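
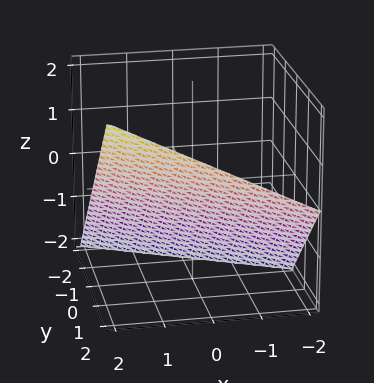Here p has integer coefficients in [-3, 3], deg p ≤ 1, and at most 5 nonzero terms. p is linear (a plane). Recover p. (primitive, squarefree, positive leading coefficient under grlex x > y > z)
x + 2*y - 2*z - 2

(a) The degree is 1 — the surface is flat (a plane).
(b) Reading off the gridlines: it meets the z-axis at z = -1 (among the integer gridlines); it crosses the y-axis at the gridline y = 1.
(c) Assembling these constraints gives the stated polynomial. Check: (2, 0, 0) on the x-axis lies on the surface, and p(2, 0, 0) = 0. ✓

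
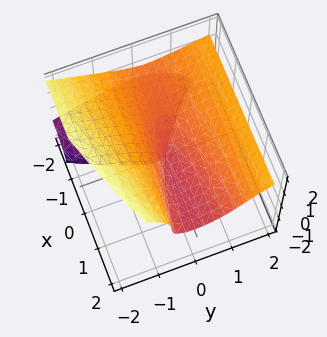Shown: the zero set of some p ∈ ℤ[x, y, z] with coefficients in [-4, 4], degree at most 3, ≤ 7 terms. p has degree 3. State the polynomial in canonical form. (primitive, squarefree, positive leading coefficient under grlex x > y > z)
(a) The picture has 2 separate pieces. Treating them together as one polynomial.
(b) deg p = 3. The shape is more complex than any degree-2 surface.
(c) Against the integer gridlines: it meets the y-axis at y = 0 (among the integer gridlines); every point of the x-axis in the box is on the surface; it meets the z-axis at z = 0 (among the integer gridlines).
(d) The integer polynomial consistent with all of this is the stated p.

x*z^2 - z^3 - x*z + y^2 - y*z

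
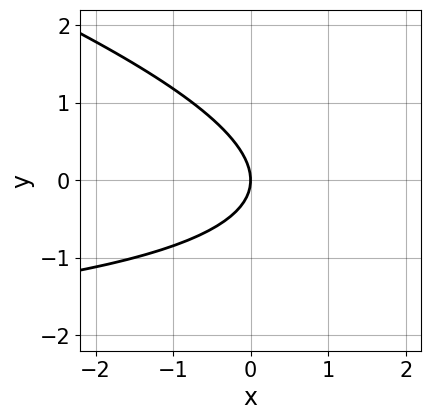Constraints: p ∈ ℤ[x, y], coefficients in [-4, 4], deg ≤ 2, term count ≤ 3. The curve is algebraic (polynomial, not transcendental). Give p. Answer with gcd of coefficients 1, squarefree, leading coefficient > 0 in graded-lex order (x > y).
x*y + 3*y^2 + 3*x

First, the degree is 2 — no degree-1 curve has this shape.
Next, against the integer gridlines: it meets the y-axis at y = 0 (among the integer gridlines); one x-axis crossing is at x = 0.
Finally, putting this together gives p.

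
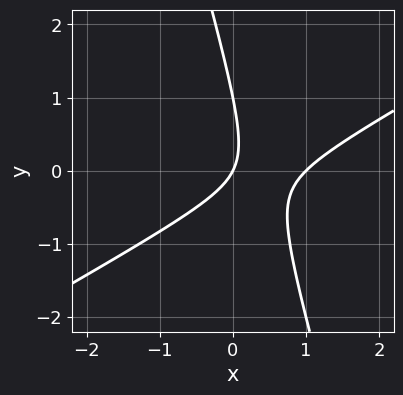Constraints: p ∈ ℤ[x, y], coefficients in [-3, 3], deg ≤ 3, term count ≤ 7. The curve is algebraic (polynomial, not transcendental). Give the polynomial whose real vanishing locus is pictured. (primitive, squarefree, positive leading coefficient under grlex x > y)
2*x^2 - 3*x*y - y^2 - 2*x + y

(a) The degree is 2 — the shape is more complex than any degree-1 curve.
(b) From the visible intercepts: among the integer gridlines, it crosses the y-axis at y ∈ {0, 1}; among the integer gridlines, it crosses the x-axis at x ∈ {0, 1}.
(c) These observations pin down the coefficients.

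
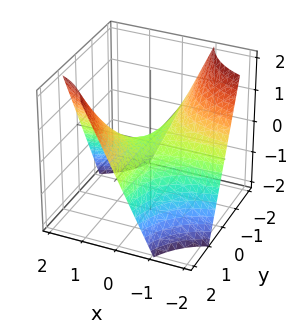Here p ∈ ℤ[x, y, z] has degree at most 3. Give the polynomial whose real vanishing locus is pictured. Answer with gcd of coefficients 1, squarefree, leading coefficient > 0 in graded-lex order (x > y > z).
1. The degree is 2 — a saddle surface; a quadric.
2. Reading off the gridlines: it crosses the z-axis at the gridline z = 0; the visible y-axis segment lies entirely on the surface.
3. These observations pin down the coefficients. Check: (-2, 0, 0) on the x-axis lies on the surface, and p(-2, 0, 0) = 0. ✓

x*y - z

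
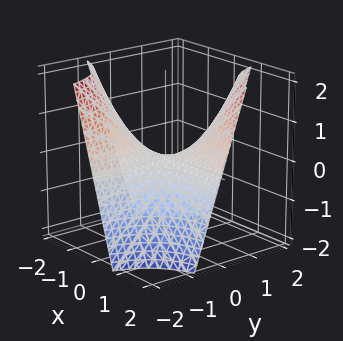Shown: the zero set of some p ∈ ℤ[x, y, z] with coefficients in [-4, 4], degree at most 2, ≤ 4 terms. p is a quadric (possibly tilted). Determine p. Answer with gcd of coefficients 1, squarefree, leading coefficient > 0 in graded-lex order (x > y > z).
1. Degree: a generic line meets the surface in up to 2 points, so deg p = 2.
2. Reading off the gridlines: the visible x-axis segment lies entirely on the surface; the visible y-axis segment lies entirely on the surface.
3. Putting this together gives p.

4*x*y - 3*z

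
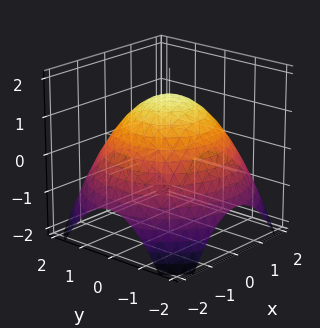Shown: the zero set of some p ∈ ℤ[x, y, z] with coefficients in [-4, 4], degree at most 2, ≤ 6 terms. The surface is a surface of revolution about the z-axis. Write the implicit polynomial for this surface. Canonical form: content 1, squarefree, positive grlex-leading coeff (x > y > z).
1. The degree is 2 — no degree-1 surface has this shape.
2. Symmetries: rotational symmetry about the z-axis ⇒ p depends on x, y only through x² + y².
3. Observable constraints: a circular section at z = 1 has radius exactly 1.
4. The integer polynomial consistent with all of this is the stated p.

x^2 + y^2 + 2*z - 3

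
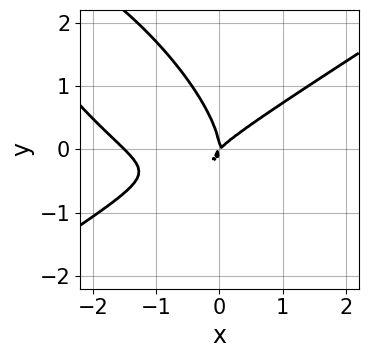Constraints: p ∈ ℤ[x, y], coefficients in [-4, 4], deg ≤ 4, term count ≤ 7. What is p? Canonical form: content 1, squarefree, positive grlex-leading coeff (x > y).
2*x^3 - 3*x*y^2 - 3*y^3 + 3*x^2 - 3*x*y

(a) deg p = 3.
(b) Against the integer gridlines: it crosses the x-axis at the gridline x = 0; it meets the y-axis at y = 0 (among the integer gridlines).
(c) These observations pin down the coefficients.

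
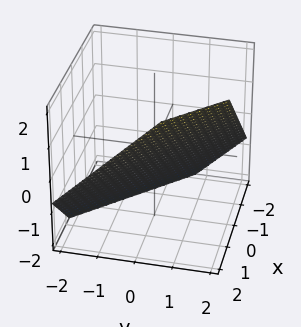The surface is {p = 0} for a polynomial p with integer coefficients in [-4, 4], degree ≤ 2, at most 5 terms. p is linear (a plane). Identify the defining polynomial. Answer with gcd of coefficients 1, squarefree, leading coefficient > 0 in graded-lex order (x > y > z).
1. Degree: the surface is flat (a plane), so deg p = 1.
2. The integer polynomial consistent with all of this is the stated p.

3*x + 3*y - 3*z - 2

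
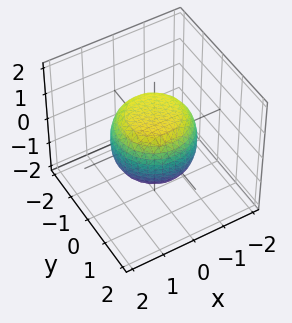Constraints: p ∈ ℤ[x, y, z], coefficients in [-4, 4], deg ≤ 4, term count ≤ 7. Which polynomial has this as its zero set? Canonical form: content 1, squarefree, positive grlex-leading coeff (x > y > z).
1. Degree: a generic line meets the surface in up to 4 points, so deg p = 4.
2. Symmetries: rotational symmetry about the z-axis ⇒ p depends on x, y only through x² + y².
3. Checking where it meets the axes: the z-axis gridline crossings are at z ∈ {-1, 1}; a circular section at z = -1 has radius between 0 and 1.
4. Assembling these constraints gives the stated polynomial.

2*x^4 + 4*x^2*y^2 + 2*y^4 - x^2 - y^2 + 3*z^2 - 3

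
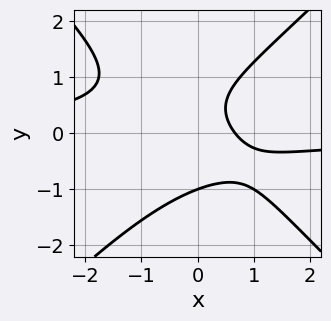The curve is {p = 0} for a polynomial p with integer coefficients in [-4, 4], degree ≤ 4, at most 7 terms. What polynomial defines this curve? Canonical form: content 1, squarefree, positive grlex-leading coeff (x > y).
3*x^2*y - 3*y^3 + 3*x + y - 2

First, deg p = 3. The shape is more complex than any degree-2 curve.
Then, observable constraints: it meets the y-axis at y = -1 (among the integer gridlines).
Finally, solving for integer coefficients yields p as stated.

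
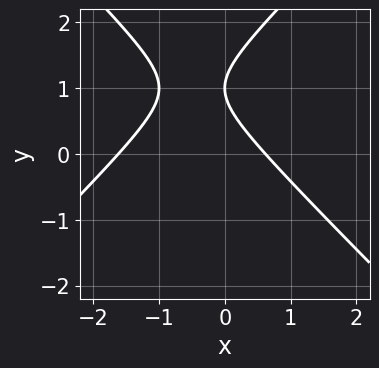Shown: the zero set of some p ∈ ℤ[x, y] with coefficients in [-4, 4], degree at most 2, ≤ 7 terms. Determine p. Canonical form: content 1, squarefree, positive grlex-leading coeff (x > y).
x^2 - y^2 + x + 2*y - 1

(a) The degree is 2 — no degree-1 curve has this shape.
(b) From the visible intercepts: it meets the y-axis at y = 1 (among the integer gridlines).
(c) Putting this together gives p.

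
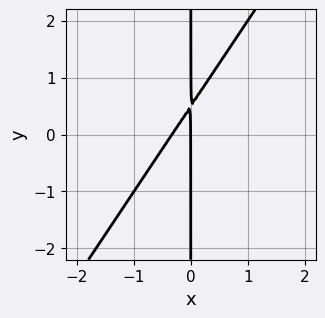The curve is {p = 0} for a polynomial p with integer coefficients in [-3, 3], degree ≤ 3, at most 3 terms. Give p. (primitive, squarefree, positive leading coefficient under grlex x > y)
3*x^2 - 2*x*y + x

(a) Degree: the shape is more complex than any degree-1 curve, so deg p = 2.
(b) Reading off the gridlines: it crosses the x-axis at the gridline x = 0; the visible y-axis segment lies entirely on the curve.
(c) Solving for integer coefficients yields p as stated.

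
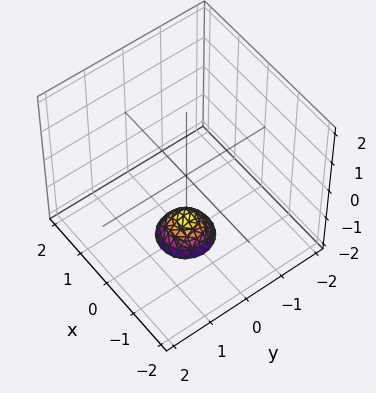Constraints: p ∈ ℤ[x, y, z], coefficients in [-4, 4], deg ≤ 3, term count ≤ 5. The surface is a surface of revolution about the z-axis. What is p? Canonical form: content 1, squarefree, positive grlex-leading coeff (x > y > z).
1. Degree: a generic line meets the surface in up to 2 points, so deg p = 2.
2. By symmetry, every cross-section ⟂ z is a circle, so x, y appear only via x² + y².
3. Checking where it meets the axes: the surface avoids every integer x-axis point in the box; a circular section at z = -2 has radius between 0 and 1; no y-intercept at any integer in the box.
4. Matching integer coefficients to the picture gives p.

3*x^2 + 3*y^2 + 2*z + 3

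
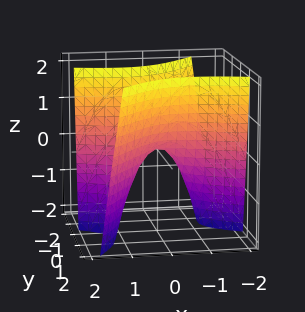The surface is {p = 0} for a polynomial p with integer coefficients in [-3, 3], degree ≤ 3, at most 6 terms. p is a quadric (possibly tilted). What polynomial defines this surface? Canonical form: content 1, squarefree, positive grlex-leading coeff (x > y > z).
1. Degree: no degree-1 surface has this shape, so deg p = 2.
2. Checking where it meets the axes: it crosses the y-axis at the gridline y = 0; it crosses the z-axis at the gridline z = 0; it crosses the x-axis at the gridline x = 0.
3. Matching integer coefficients to the picture gives p.

x^2 + 2*x*y - 2*y^2 + z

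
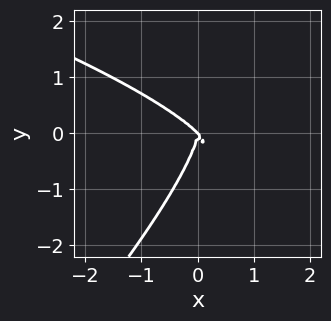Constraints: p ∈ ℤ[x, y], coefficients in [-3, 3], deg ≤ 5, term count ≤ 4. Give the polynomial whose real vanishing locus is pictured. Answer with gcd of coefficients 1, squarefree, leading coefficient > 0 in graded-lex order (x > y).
x*y^3 - y^4 - 2*x^3 - 2*x^2*y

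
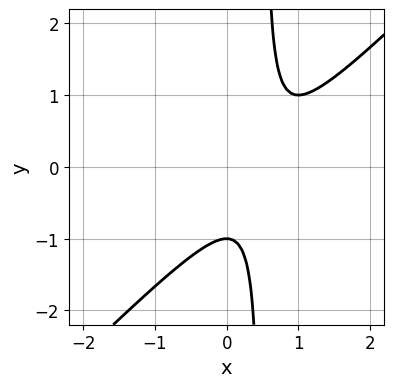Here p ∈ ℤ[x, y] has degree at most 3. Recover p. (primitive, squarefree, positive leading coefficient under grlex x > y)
Degree: a generic line meets the curve in up to 2 points, so deg p = 2.
Observable constraints: it misses every integer gridline on the x-axis; one y-axis crossing is at y = -1.
Together with the visible shape, these determine p as stated.

2*x^2 - 2*x*y - 2*x + y + 1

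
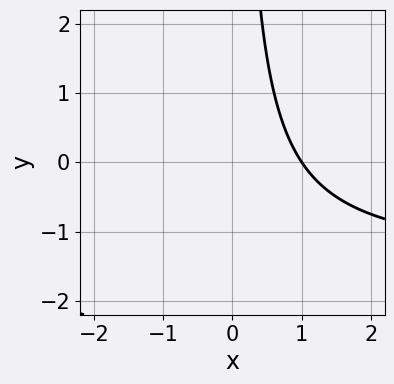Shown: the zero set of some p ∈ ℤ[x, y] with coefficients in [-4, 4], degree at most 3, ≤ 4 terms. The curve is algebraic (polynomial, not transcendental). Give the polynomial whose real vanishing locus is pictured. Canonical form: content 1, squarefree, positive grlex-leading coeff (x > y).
2*x*y + 3*x - 3

First, degree: a generic line meets the curve in up to 2 points, so deg p = 2.
Next, observable constraints: it misses every integer gridline on the y-axis; one x-axis crossing is at x = 1.
Finally, fitting integer coefficients to these (and the overall shape) gives p.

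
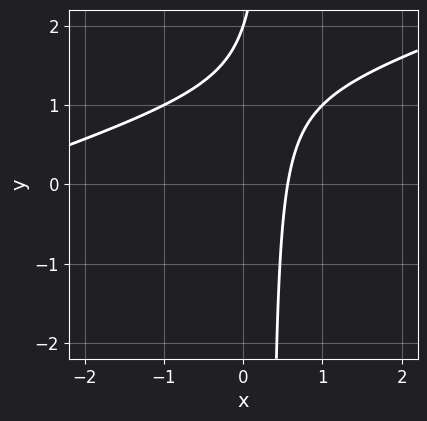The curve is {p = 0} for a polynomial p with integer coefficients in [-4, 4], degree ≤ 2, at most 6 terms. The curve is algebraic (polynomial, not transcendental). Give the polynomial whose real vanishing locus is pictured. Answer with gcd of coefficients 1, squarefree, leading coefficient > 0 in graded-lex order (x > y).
Degree: no degree-1 curve has this shape, so deg p = 2.
Observable constraints: one y-axis crossing is at y = 2.
Matching integer coefficients to the picture gives p.

x^2 - 3*x*y + 3*x + y - 2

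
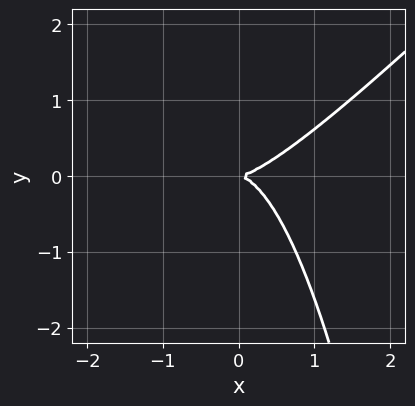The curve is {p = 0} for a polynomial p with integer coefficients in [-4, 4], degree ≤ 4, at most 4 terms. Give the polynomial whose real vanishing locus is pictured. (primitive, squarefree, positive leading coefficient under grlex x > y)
x^3 - x^2*y - y^2

1. The degree is 3 — a generic line meets the curve in up to 3 points.
2. Observable constraints: one x-axis crossing is at x = 0; it crosses the y-axis at the gridline y = 0.
3. Assembling these constraints gives the stated polynomial.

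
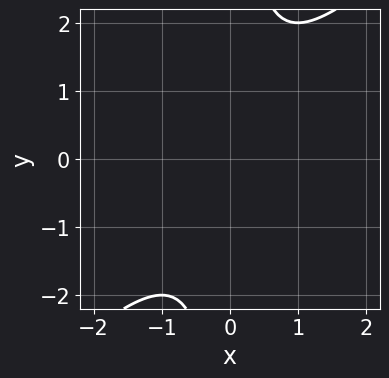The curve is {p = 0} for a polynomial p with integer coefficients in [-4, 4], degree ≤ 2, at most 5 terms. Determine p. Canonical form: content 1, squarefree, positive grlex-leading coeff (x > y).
x^2 - x*y + 1

(a) Degree: the shape is more complex than any degree-1 curve, so deg p = 2.
(b) Checking where it meets the axes: no y-intercept at any integer in the box; no x-intercept at any integer in the box.
(c) The integer polynomial consistent with all of this is the stated p.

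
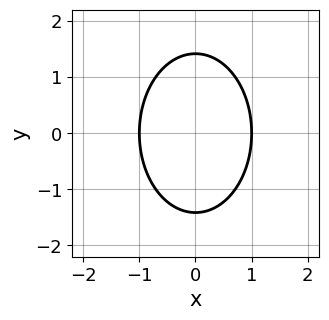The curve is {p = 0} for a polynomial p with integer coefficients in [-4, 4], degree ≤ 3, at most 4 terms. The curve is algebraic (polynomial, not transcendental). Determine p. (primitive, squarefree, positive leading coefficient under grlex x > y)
2*x^2 + y^2 - 2

First, deg p = 2. The shape is more complex than any degree-1 curve.
Next, symmetries: mirror symmetry x ↦ −x ⇒ only even powers of x; the y ↦ −y reflection is a symmetry, so y appears only in even powers.
Next, against the integer gridlines: among the integer gridlines, it crosses the x-axis at x ∈ {-1, 1}.
Finally, the integer polynomial consistent with all of this is the stated p.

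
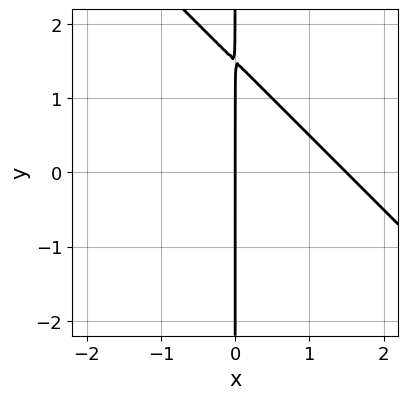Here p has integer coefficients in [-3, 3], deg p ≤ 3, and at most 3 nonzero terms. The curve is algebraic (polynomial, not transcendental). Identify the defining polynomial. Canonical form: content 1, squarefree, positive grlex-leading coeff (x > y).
2*x^2 + 2*x*y - 3*x

1. Degree: no degree-1 curve has this shape, so deg p = 2.
2. Checking where it meets the axes: every point of the y-axis in the box is on the curve; it meets the x-axis at x = 0 (among the integer gridlines).
3. Fitting integer coefficients to these (and the overall shape) gives p.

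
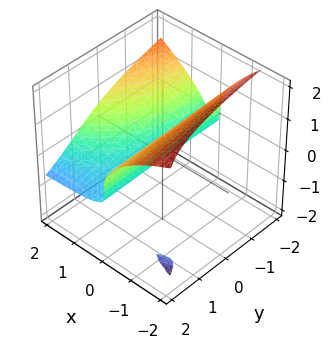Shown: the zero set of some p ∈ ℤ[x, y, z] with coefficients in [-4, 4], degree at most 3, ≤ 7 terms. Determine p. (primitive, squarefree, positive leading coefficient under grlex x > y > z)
x^2*y + 2*z^3 - 2*x^2 + 3*x*z + 2*x

1. The degree is 3 — a generic line meets the surface in up to 3 points.
2. Reading off the gridlines: the visible y-axis segment lies entirely on the surface; the x-axis gridline crossings are at x ∈ {0, 1}; it crosses the z-axis at the gridline z = 0.
3. Fitting integer coefficients to these (and the overall shape) gives p.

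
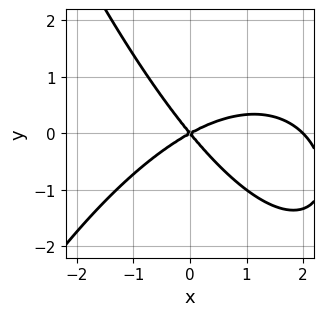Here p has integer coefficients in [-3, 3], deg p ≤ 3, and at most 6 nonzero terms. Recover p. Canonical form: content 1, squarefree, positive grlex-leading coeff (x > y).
First, the degree is 3 — a generic line meets the curve in up to 3 points.
Then, against the integer gridlines: it meets the y-axis at y = 0 (among the integer gridlines); the x-axis gridline crossings are at x ∈ {0, 2}.
Finally, assembling these constraints gives the stated polynomial.

x^3 - 2*x^2 + 2*x*y + 3*y^2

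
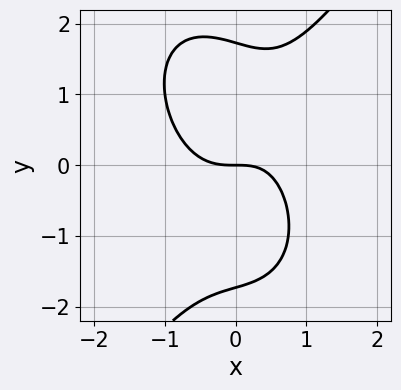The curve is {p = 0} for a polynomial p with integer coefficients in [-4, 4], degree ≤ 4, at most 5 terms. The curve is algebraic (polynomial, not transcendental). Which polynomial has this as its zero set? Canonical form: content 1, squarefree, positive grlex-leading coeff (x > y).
deg p = 3. The shape is more complex than any degree-2 curve.
From the visible intercepts: one x-axis crossing is at x = 0; it meets the y-axis at y = 0 (among the integer gridlines).
Fitting integer coefficients to these (and the overall shape) gives p.

3*x^3 - y^3 - x*y + 3*y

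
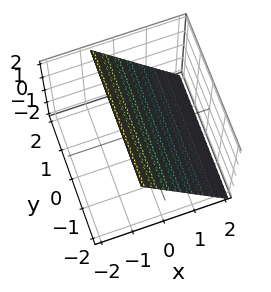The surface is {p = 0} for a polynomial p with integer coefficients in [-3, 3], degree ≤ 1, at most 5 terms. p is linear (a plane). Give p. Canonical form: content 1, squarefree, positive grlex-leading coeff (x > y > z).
3*x + 2*z - 2

First, the degree is 1 — the surface is flat (a plane).
Then, from the visible intercepts: it misses every integer gridline on the y-axis; it meets the z-axis at z = 1 (among the integer gridlines).
Finally, the integer polynomial consistent with all of this is the stated p.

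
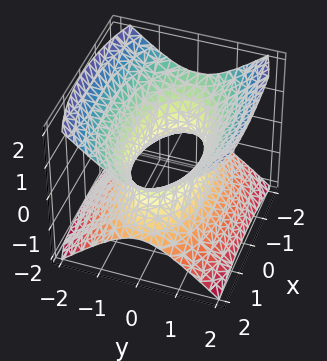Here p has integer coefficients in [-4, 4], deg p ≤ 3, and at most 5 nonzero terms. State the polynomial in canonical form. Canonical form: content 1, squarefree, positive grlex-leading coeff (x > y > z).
x^2 + 3*y^2 - 3*z^2 - 2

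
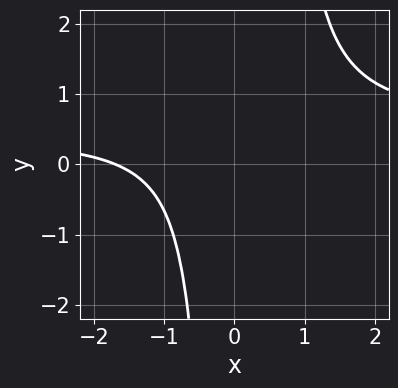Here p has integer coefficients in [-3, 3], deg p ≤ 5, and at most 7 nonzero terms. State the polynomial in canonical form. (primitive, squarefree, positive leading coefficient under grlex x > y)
(a) The degree is 4 — the shape is more complex than any degree-3 curve.
(b) Observable constraints: it misses every integer gridline on the y-axis.
(c) These observations pin down the coefficients.

2*x^3*y - x^3 - x^2*y - x^2 - 2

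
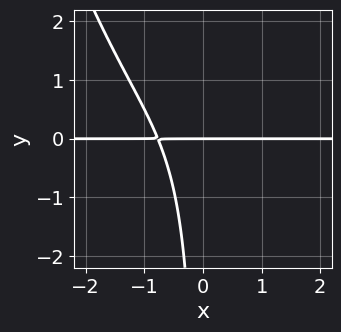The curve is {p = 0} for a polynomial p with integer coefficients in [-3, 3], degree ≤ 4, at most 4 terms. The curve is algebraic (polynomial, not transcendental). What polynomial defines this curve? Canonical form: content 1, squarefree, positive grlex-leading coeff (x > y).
First, the degree is 4 — a generic line meets the curve in up to 4 points.
Next, against the integer gridlines: the visible x-axis segment lies entirely on the curve; one y-axis crossing is at y = 0.
Finally, assembling these constraints gives the stated polynomial.

x^3*y - 2*x*y^2 + 2*x*y + 2*y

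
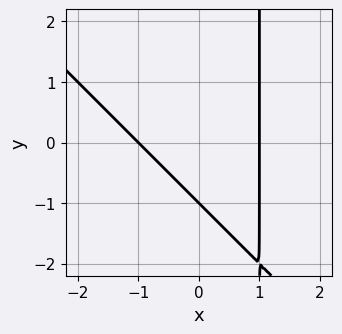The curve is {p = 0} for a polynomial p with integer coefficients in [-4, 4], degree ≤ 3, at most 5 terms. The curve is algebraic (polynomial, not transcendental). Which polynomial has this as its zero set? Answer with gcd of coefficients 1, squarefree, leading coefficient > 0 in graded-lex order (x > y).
x^2 + x*y - y - 1

1. The degree is 2 — no degree-1 curve has this shape.
2. Observable constraints: the x-axis gridline crossings are at x ∈ {-1, 1}; it meets the y-axis at y = -1 (among the integer gridlines).
3. Assembling these constraints gives the stated polynomial.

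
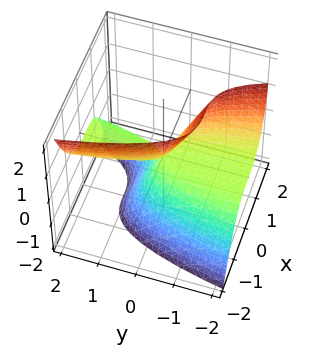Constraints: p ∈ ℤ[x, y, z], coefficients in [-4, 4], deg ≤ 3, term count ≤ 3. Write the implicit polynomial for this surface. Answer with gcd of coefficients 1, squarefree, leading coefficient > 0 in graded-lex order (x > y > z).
1. deg p = 3. No degree-2 surface has this shape.
2. Checking where it meets the axes: one x-axis crossing is at x = 0; every point of the y-axis in the box is on the surface.
3. The integer polynomial consistent with all of this is the stated p.

2*x^3 + 2*y*z + z^2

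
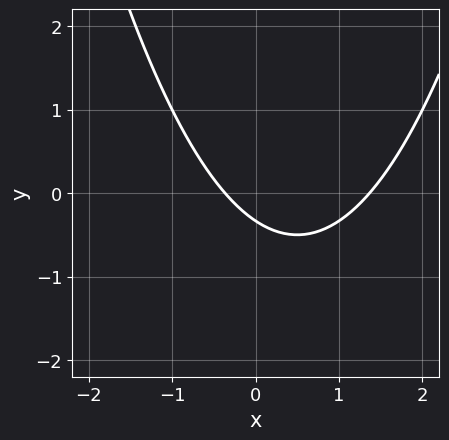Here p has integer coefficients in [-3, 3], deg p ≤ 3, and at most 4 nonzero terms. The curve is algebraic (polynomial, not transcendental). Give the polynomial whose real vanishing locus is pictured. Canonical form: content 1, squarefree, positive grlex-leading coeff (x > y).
2*x^2 - 2*x - 3*y - 1

First, deg p = 2. A generic line meets the curve in up to 2 points.
Finally, solving for integer coefficients yields p as stated.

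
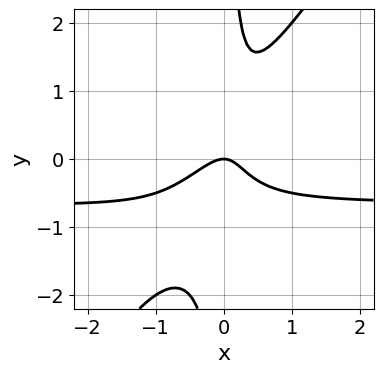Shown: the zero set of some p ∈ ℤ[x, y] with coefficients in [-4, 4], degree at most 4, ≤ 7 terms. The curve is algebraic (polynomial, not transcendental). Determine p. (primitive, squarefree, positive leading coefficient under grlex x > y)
3*x^2*y - 2*x*y^2 + 2*x^2 - x*y + y

1. The degree is 3 — no degree-2 curve has this shape.
2. Against the integer gridlines: it crosses the x-axis at the gridline x = 0; it meets the y-axis at y = 0 (among the integer gridlines).
3. These observations pin down the coefficients.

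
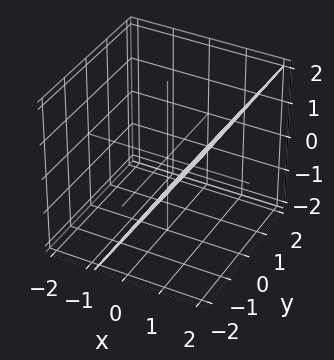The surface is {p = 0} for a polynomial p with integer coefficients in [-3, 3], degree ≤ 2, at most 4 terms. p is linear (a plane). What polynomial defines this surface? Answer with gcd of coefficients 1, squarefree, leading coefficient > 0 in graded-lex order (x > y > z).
Degree: the surface is flat (a plane), so deg p = 1.
Checking where it meets the axes: it crosses the z-axis at the gridline z = -1; the surface avoids every integer y-axis point in the box.
Matching integer coefficients to the picture gives p.

3*x - 2*z - 2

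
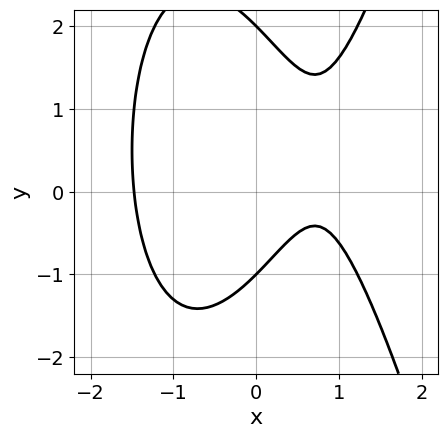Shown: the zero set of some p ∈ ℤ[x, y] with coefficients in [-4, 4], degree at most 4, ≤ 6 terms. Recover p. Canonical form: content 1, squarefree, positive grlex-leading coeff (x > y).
2*x^3 - y^2 - 3*x + y + 2

(a) The degree is 3 — a generic line meets the curve in up to 3 points.
(b) Checking where it meets the axes: the y-axis gridline crossings are at y ∈ {-1, 2}.
(c) Together with the visible shape, these determine p as stated.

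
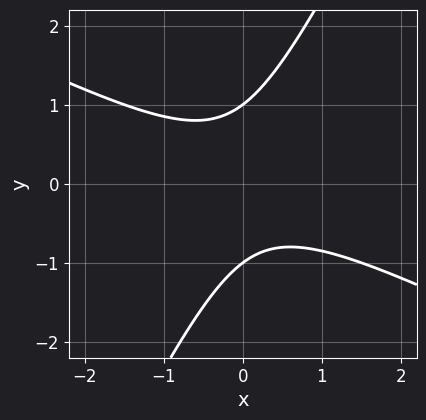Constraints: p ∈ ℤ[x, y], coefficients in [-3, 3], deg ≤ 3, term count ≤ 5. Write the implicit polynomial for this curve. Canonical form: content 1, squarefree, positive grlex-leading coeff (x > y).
1. deg p = 2. No degree-1 curve has this shape.
2. Against the integer gridlines: no x-intercept at any integer in the box; among the integer gridlines, it crosses the y-axis at y ∈ {-1, 1}.
3. Assembling these constraints gives the stated polynomial.

2*x^2 + 3*x*y - 2*y^2 + 2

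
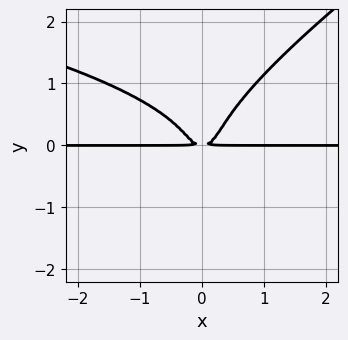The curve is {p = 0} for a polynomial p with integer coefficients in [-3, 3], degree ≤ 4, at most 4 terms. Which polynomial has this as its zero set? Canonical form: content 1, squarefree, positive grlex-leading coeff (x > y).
2*x*y^3 - 3*y^4 + 3*x^2*y - y^2

(a) Degree: no degree-3 curve has this shape, so deg p = 4.
(b) Reading off the gridlines: every point of the x-axis in the box is on the curve.
(c) The integer polynomial consistent with all of this is the stated p.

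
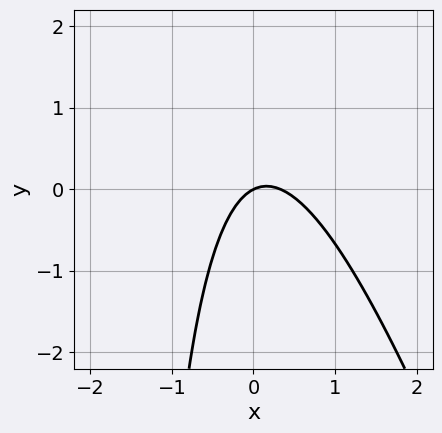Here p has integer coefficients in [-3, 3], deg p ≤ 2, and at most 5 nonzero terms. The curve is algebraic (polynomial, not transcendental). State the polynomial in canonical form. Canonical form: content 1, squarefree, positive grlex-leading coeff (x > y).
3*x^2 + x*y - x + 2*y

First, degree: a generic line meets the curve in up to 2 points, so deg p = 2.
Then, against the integer gridlines: one x-axis crossing is at x = 0; it meets the y-axis at y = 0 (among the integer gridlines).
Finally, solving for integer coefficients yields p as stated.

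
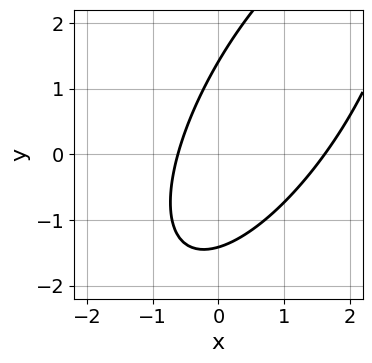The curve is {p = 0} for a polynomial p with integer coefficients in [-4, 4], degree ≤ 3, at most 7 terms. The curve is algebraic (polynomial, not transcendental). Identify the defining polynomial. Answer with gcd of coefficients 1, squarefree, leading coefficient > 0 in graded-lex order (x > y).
2*x^2 - 2*x*y + y^2 - 2*x - 2

First, deg p = 2. A generic line meets the curve in up to 2 points.
Finally, solving for integer coefficients yields p as stated.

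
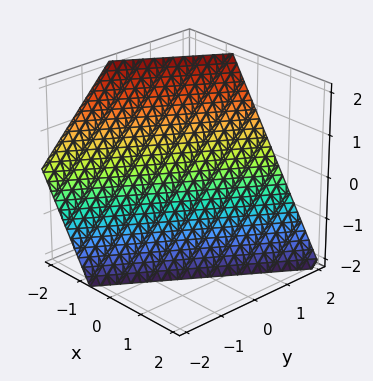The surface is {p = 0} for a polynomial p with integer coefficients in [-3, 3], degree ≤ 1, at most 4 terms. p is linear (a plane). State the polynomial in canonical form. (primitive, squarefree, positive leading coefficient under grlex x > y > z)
1. Degree: the surface is flat (a plane), so deg p = 1.
2. From the axis intercepts and sections: it crosses the z-axis at the gridline z = -1; one y-axis crossing is at y = 1.
3. Fitting integer coefficients to these (and the overall shape) gives p.

3*x - 2*y + 2*z + 2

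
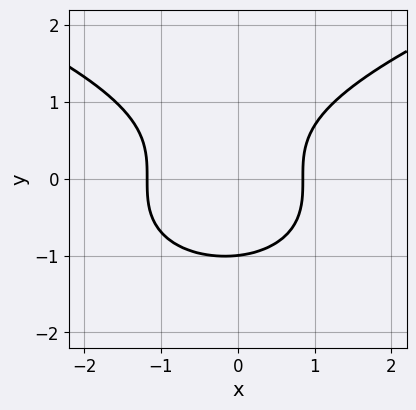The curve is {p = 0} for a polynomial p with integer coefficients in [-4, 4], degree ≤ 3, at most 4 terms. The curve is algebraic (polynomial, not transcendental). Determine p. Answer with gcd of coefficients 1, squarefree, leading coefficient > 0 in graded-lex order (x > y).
First, the degree is 3 — a generic line meets the curve in up to 3 points.
Next, observable constraints: one y-axis crossing is at y = -1.
Finally, fitting integer coefficients to these (and the overall shape) gives p.

3*y^3 - 3*x^2 - x + 3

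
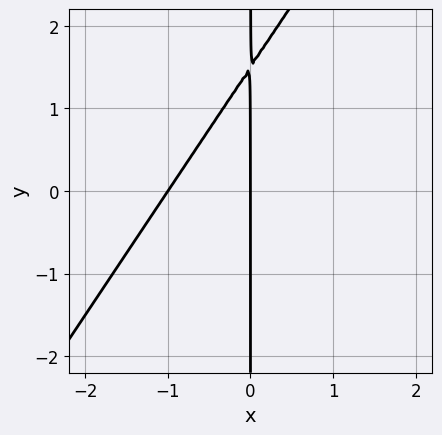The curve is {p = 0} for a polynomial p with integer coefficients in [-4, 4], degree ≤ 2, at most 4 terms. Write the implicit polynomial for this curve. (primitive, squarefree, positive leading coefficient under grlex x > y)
First, degree: the shape is more complex than any degree-1 curve, so deg p = 2.
Next, from the visible intercepts: every point of the y-axis in the box is on the curve; among the integer gridlines, it crosses the x-axis at x ∈ {-1, 0}.
Finally, fitting integer coefficients to these (and the overall shape) gives p.

3*x^2 - 2*x*y + 3*x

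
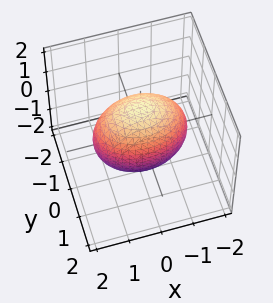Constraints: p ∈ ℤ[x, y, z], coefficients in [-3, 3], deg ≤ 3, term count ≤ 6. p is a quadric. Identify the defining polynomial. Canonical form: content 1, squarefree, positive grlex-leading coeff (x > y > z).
x^2 + 2*y^2 + z^2 - 2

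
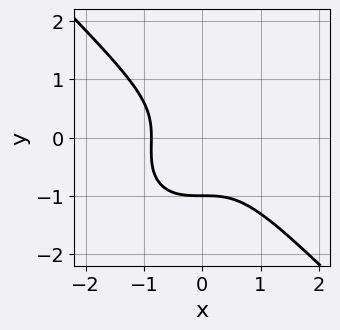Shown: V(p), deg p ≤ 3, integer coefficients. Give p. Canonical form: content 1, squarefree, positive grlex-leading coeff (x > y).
3*x^3 + 3*y^3 + y^2 + 2

First, the degree is 3 — no degree-2 curve has this shape.
Then, checking where it meets the axes: it meets the y-axis at y = -1 (among the integer gridlines).
Finally, assembling these constraints gives the stated polynomial.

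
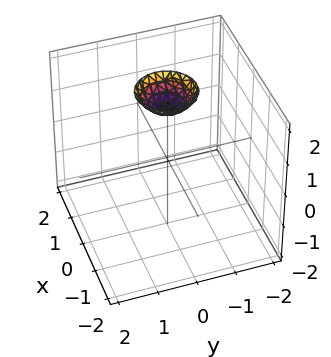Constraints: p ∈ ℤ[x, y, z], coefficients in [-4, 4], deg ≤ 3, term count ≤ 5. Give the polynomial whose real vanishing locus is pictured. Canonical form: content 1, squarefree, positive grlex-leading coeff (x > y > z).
deg p = 2. No degree-1 surface has this shape.
By symmetry, the z-axis is an axis of rotation, so x and y enter only as x² + y².
Checking where it meets the axes: the surface avoids every integer y-axis point in the box; a circular section at z = 2 has radius between 0 and 1; it misses every integer gridline on the x-axis.
Putting this together gives p.

2*x^2 + 2*y^2 - 2*z + 3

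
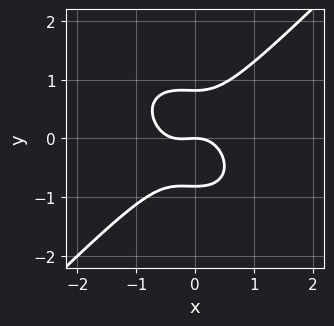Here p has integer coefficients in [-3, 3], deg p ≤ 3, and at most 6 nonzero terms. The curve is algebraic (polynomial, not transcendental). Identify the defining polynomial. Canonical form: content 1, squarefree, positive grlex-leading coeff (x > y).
3*x^3 - 3*y^3 + x^2 + 2*y

First, the degree is 3 — no degree-2 curve has this shape.
Next, against the integer gridlines: it meets the y-axis at y = 0 (among the integer gridlines); it meets the x-axis at x = 0 (among the integer gridlines).
Finally, solving for integer coefficients yields p as stated.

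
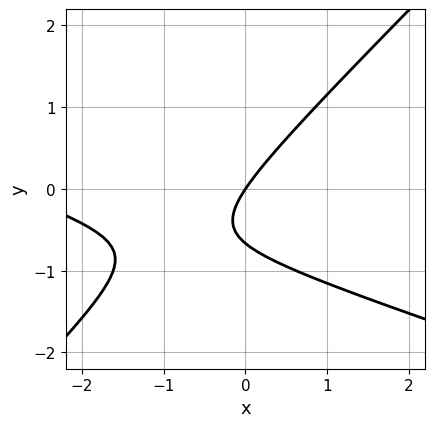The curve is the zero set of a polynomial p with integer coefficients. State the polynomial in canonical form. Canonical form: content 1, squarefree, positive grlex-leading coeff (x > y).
(a) deg p = 2.
(b) Against the integer gridlines: one y-axis crossing is at y = 0; one x-axis crossing is at x = 0.
(c) The integer polynomial consistent with all of this is the stated p.

x^2 + 2*x*y - 3*y^2 + 3*x - 2*y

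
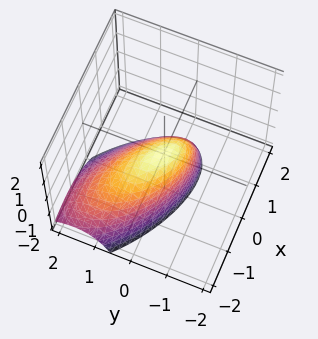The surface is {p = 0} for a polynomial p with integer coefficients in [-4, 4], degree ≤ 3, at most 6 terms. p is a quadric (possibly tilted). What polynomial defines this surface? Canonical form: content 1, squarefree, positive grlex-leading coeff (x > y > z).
1. The degree is 2 — a generic line meets the surface in up to 2 points.
2. Reading off the gridlines: it meets the x-axis at x = 0 (among the integer gridlines); one y-axis crossing is at y = 0.
3. Fitting integer coefficients to these (and the overall shape) gives p.

2*x^2 + 3*x*y + 3*y^2 + 2*y*z + 2*z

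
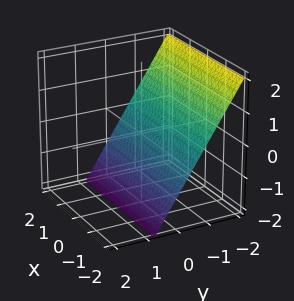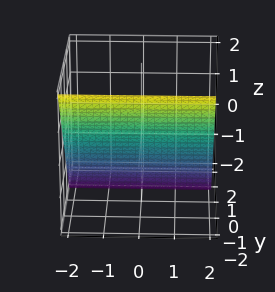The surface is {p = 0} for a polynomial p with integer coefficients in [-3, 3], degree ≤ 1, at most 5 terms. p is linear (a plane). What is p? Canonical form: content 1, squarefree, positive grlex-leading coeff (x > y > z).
3*y + 2*z + 2

1. The degree is 1 — the surface is flat (a plane).
2. Checking where it meets the axes: the surface avoids every integer x-axis point in the box; it meets the z-axis at z = -1 (among the integer gridlines).
3. Matching integer coefficients to the picture gives p.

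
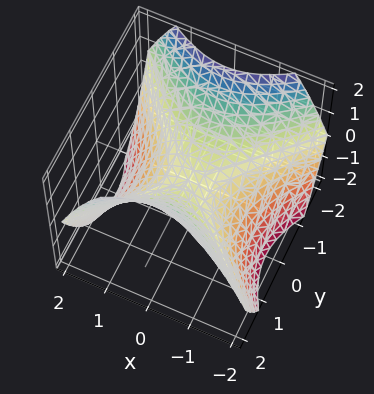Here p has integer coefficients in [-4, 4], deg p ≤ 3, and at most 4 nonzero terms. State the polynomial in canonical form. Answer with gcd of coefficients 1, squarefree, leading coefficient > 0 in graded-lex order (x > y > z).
The degree is 2 — a hyperbolic paraboloid; a quadric.
Symmetries: mirror symmetry x ↦ −x ⇒ only even powers of x; it's symmetric under y → −y, forcing even powers of y.
Against the integer gridlines: it meets the x-axis at x = 0 (among the integer gridlines); one y-axis crossing is at y = 0; one z-axis crossing is at z = 0.
Putting this together gives p.

2*x^2 - 2*y^2 + 3*z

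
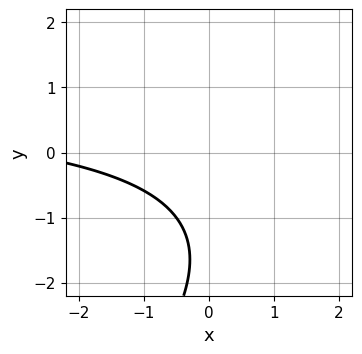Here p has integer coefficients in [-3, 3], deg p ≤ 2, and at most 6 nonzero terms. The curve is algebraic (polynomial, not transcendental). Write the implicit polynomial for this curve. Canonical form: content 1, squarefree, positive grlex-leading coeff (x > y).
x*y - y^2 - x - 3*y - 3

The degree is 2 — the shape is more complex than any degree-1 curve.
Checking where it meets the axes: no x-intercept at any integer in the box; no y-intercept at any integer in the box.
These observations pin down the coefficients.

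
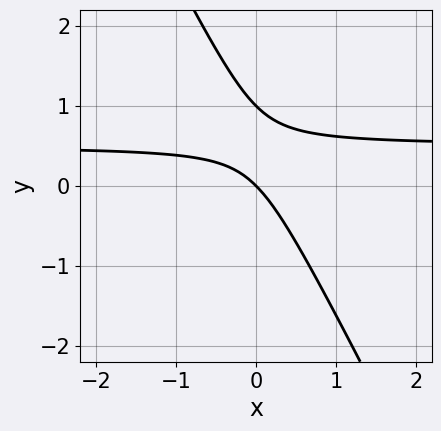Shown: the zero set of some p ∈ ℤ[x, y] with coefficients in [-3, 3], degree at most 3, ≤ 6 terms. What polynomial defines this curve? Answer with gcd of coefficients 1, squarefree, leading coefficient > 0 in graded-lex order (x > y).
1. The degree is 2 — a generic line meets the curve in up to 2 points.
2. From the axis intercepts and sections: one x-axis crossing is at x = 0; among the integer gridlines, it crosses the y-axis at y ∈ {0, 1}.
3. The integer polynomial consistent with all of this is the stated p.

2*x*y + y^2 - x - y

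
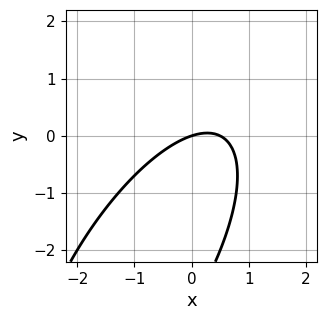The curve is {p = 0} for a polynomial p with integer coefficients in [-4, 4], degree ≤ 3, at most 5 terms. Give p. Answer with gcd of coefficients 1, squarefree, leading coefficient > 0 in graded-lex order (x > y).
First, degree: no degree-1 curve has this shape, so deg p = 2.
Next, from the visible intercepts: one y-axis crossing is at y = 0; it meets the x-axis at x = 0 (among the integer gridlines).
Finally, together with the visible shape, these determine p as stated.

2*x^2 - 2*x*y + y^2 - x + 3*y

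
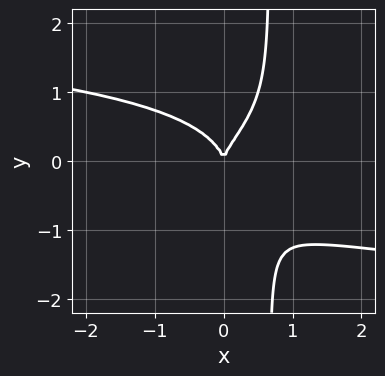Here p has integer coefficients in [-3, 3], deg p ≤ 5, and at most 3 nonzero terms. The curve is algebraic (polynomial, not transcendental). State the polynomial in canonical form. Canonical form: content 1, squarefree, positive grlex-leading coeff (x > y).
3*x*y^3 - 2*y^3 + 2*x^2

Degree: no degree-3 curve has this shape, so deg p = 4.
From the visible intercepts: it meets the x-axis at x = 0 (among the integer gridlines); it crosses the y-axis at the gridline y = 0.
These observations pin down the coefficients.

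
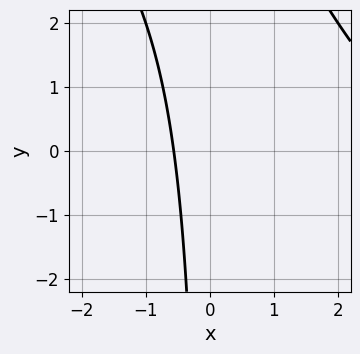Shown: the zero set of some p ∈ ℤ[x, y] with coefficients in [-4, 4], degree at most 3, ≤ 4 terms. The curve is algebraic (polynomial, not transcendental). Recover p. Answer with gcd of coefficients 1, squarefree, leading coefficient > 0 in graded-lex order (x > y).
x^2 + x*y - 3*x - 2

First, deg p = 2. The shape is more complex than any degree-1 curve.
Next, from the visible intercepts: no y-intercept at any integer in the box.
Finally, assembling these constraints gives the stated polynomial.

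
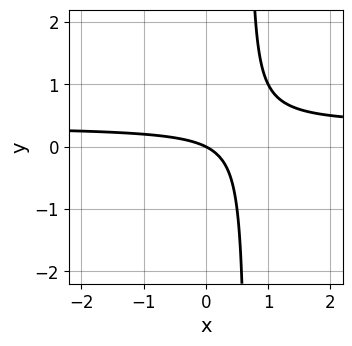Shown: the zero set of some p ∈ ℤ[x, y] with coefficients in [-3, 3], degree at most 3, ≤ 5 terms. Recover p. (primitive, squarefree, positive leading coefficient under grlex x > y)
(a) Degree: no degree-1 curve has this shape, so deg p = 2.
(b) Reading off the gridlines: it crosses the x-axis at the gridline x = 0; it meets the y-axis at y = 0 (among the integer gridlines).
(c) The integer polynomial consistent with all of this is the stated p.

3*x*y - x - 2*y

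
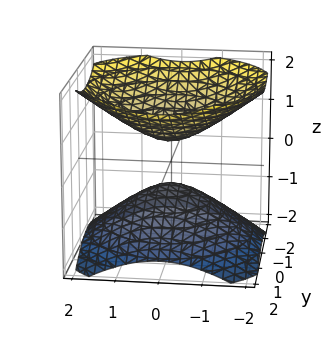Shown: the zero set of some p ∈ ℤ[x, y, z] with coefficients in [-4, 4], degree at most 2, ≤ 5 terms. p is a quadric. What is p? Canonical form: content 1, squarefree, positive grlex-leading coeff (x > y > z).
1. There are 2 components.
2. The degree is 2 — two separate bowl-shaped sheets opening away from each other; a quadric.
3. Symmetries: it's symmetric under z → −z, forcing even powers of z; the surface is invariant under rotation about z: p = q(x² + y², z).
4. From the axis intercepts and sections: no y-intercept at any integer in the box; a circular section at z = 1 has radius exactly 1; it misses every integer gridline on the x-axis.
5. Solving for integer coefficients yields p as stated.

2*x^2 + 2*y^2 - 3*z^2 + 1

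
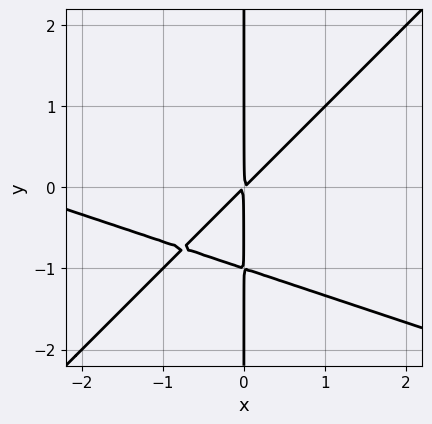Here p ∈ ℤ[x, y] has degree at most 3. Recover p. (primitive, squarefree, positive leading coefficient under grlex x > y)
1. Degree: a generic line meets the curve in up to 3 points, so deg p = 3.
2. Observable constraints: every point of the y-axis in the box is on the curve.
3. These observations pin down the coefficients.

x^3 + 2*x^2*y - 3*x*y^2 + 3*x^2 - 3*x*y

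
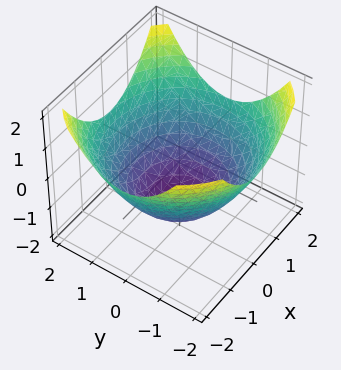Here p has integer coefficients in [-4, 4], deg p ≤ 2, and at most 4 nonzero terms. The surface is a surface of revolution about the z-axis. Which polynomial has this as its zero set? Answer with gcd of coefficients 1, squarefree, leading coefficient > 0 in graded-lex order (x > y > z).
x^2 + y^2 - 2*z - 3

1. The degree is 2 — a generic line meets the surface in up to 2 points.
2. Symmetry: the z-axis is an axis of rotation, so x and y enter only as x² + y².
3. From the visible intercepts: a circular section at z = 0 has radius between 1 and 2.
4. These observations pin down the coefficients.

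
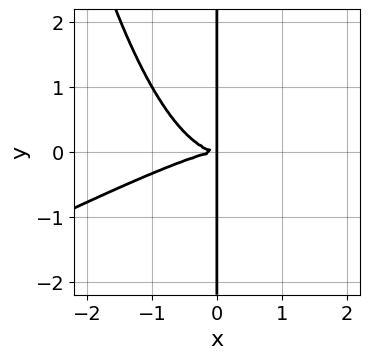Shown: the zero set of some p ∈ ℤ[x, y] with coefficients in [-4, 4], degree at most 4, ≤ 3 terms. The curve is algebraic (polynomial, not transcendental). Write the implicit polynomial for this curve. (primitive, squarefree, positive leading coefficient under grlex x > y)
deg p = 4. A generic line meets the curve in up to 4 points.
Observable constraints: the visible y-axis segment lies entirely on the curve.
Assembling these constraints gives the stated polynomial.

x^4 - 2*x^3*y + 3*x*y^2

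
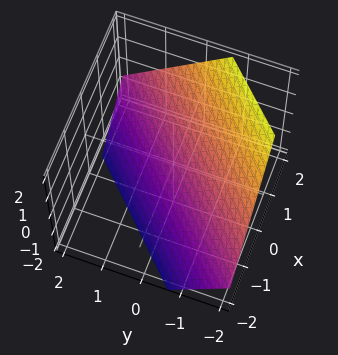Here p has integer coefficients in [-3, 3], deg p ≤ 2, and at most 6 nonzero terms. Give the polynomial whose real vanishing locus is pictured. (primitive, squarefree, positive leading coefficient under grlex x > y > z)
deg p = 1.
Matching integer coefficients to the picture gives p.

3*x - 3*y - 3*z - 2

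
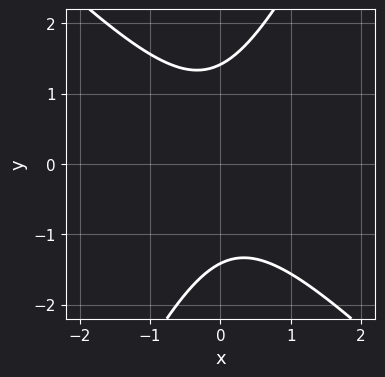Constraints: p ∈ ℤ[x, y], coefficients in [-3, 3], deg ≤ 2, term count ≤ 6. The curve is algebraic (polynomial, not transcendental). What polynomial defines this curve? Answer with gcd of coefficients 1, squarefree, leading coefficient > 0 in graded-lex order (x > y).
(a) deg p = 2. A generic line meets the curve in up to 2 points.
(b) Observable constraints: it misses every integer gridline on the x-axis.
(c) Putting this together gives p.

2*x^2 + x*y - y^2 + 2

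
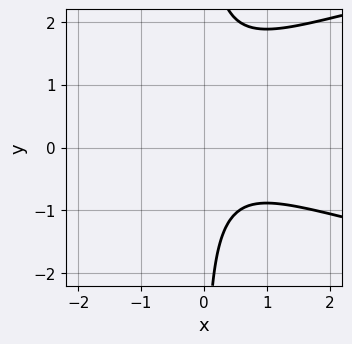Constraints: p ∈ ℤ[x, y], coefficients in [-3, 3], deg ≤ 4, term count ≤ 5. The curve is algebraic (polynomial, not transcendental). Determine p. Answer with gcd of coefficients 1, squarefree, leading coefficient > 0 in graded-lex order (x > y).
First, degree: the shape is more complex than any degree-2 curve, so deg p = 3.
Next, from the visible intercepts: the curve avoids every integer y-axis point in the box; no x-intercept at any integer in the box.
Finally, assembling these constraints gives the stated polynomial.

3*x*y^2 - 3*x^2 - 3*x*y + x - 3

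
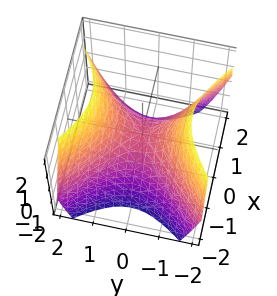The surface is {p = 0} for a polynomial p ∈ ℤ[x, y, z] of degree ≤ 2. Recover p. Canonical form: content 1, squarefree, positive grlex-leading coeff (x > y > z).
x^2 - y^2 + z

First, the degree is 2 — a saddle surface; a quadric.
Then, symmetries: mirror symmetry x ↦ −x ⇒ only even powers of x; the y ↦ −y reflection is a symmetry, so y appears only in even powers.
Next, against the integer gridlines: one y-axis crossing is at y = 0; one z-axis crossing is at z = 0; one x-axis crossing is at x = 0.
Finally, these observations pin down the coefficients.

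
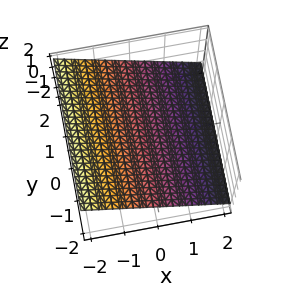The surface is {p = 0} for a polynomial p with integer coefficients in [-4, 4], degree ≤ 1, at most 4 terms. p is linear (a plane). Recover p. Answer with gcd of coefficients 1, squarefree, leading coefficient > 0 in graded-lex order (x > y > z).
2*x + 3*z - 2

deg p = 1.
From the visible intercepts: it crosses the x-axis at the gridline x = 1; it misses every integer gridline on the y-axis.
Solving for integer coefficients yields p as stated.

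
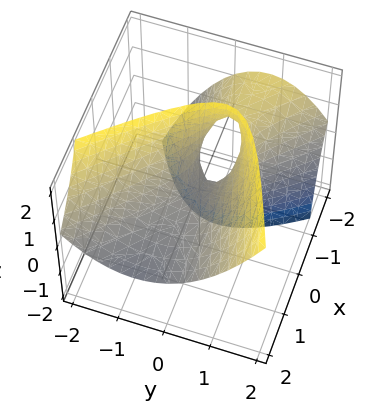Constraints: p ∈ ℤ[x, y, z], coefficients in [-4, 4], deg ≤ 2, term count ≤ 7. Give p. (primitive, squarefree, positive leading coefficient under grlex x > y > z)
1. deg p = 2. A generic line meets the surface in up to 2 points.
2. Reading off the gridlines: it crosses the z-axis at the gridline z = 0; it meets the y-axis at y = 0 (among the integer gridlines); it crosses the x-axis at the gridline x = 0.
3. Together with the visible shape, these determine p as stated.

x^2 - 2*x*y + 3*x*z - 3*y^2 + 2*z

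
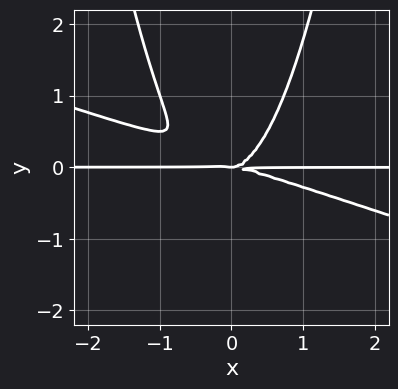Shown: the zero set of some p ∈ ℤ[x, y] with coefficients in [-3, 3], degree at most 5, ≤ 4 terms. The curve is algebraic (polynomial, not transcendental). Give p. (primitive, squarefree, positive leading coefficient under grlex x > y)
x^3*y + 3*x^2*y^2 - 2*y^3

Degree: a generic line meets the curve in up to 4 points, so deg p = 4.
Reading off the gridlines: it meets the y-axis at y = 0 (among the integer gridlines); the visible x-axis segment lies entirely on the curve.
Fitting integer coefficients to these (and the overall shape) gives p.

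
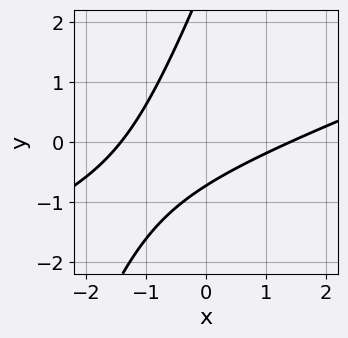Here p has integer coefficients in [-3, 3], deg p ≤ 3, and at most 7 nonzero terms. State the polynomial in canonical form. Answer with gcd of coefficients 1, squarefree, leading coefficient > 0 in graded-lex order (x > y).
1. Degree: the shape is more complex than any degree-1 curve, so deg p = 2.
2. Putting this together gives p.

x^2 - 3*x*y + y^2 - 2*y - 2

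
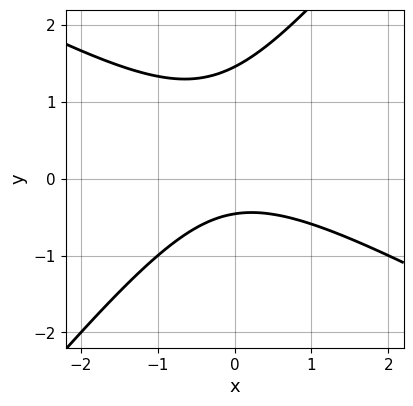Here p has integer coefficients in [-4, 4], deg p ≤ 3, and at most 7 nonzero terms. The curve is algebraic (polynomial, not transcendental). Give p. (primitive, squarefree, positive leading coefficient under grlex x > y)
First, degree: a generic line meets the curve in up to 2 points, so deg p = 2.
Then, checking where it meets the axes: the curve avoids every integer x-axis point in the box.
Finally, putting this together gives p.

2*x^2 + 2*x*y - 3*y^2 + 3*y + 2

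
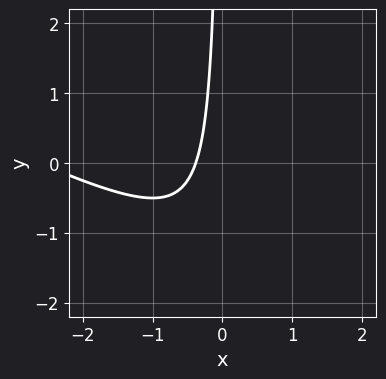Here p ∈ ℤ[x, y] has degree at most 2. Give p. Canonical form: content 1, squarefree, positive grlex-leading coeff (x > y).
Degree: no degree-1 curve has this shape, so deg p = 2.
Observable constraints: no y-intercept at any integer in the box.
The integer polynomial consistent with all of this is the stated p.

x^2 + 2*x*y + 3*x + 1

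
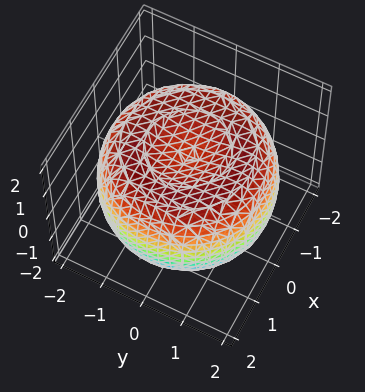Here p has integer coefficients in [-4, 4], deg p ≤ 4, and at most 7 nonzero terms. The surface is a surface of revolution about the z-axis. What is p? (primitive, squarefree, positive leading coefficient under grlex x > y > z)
x^4 + 2*x^2*y^2 + y^4 - 3*x^2 - 3*y^2 + 3*z^2 - 3

(a) The degree is 4 — a generic line meets the surface in up to 4 points.
(b) Symmetry: every cross-section ⟂ z is a circle, so x, y appear only via x² + y².
(c) Reading off the gridlines: the z-axis gridline crossings are at z ∈ {-1, 1}; a circular section at z = -1 has radius between 1 and 2.
(d) Putting this together gives p.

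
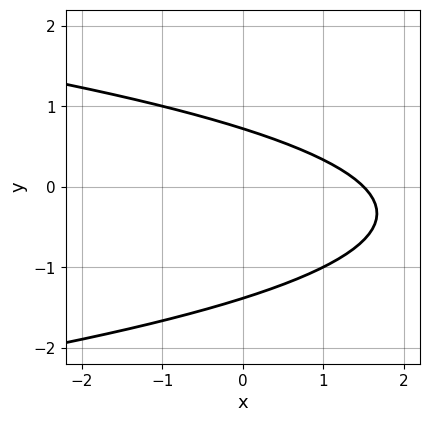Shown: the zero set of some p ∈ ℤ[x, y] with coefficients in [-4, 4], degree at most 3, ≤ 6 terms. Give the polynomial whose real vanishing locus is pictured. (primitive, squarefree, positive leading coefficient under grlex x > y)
The degree is 2 — the shape is more complex than any degree-1 curve.
Putting this together gives p.

3*y^2 + 2*x + 2*y - 3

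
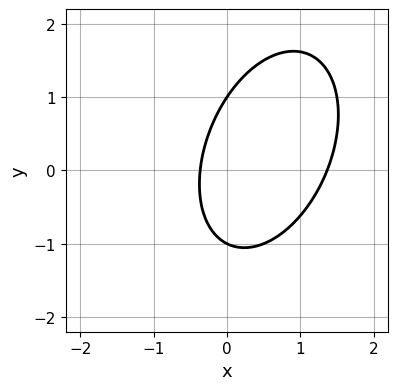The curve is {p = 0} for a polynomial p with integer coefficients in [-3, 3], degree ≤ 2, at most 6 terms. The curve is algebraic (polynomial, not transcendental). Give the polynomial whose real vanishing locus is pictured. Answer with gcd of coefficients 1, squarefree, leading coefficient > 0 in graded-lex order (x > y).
2*x^2 - x*y + y^2 - 2*x - 1

First, deg p = 2. No degree-1 curve has this shape.
Then, against the integer gridlines: among the integer gridlines, it crosses the y-axis at y ∈ {-1, 1}.
Finally, putting this together gives p.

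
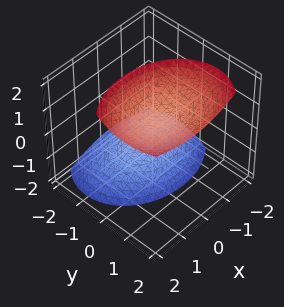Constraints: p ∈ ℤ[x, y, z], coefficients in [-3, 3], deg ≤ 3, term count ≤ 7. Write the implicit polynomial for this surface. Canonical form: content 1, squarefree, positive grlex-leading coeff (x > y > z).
2*x^2 - x*z + 3*y^2 - 3*y*z - 2*z^2 + 3

(a) The picture has 2 separate pieces.
(b) The degree is 2 — the shape is more complex than any degree-1 surface.
(c) From the visible intercepts: no x-intercept at any integer in the box; no y-intercept at any integer in the box.
(d) Assembling these constraints gives the stated polynomial.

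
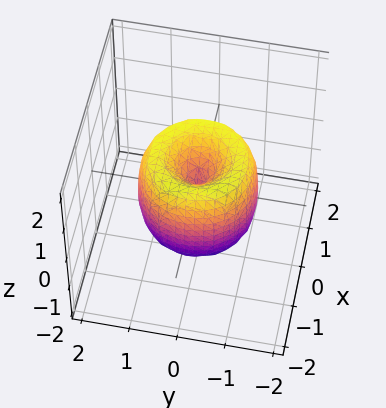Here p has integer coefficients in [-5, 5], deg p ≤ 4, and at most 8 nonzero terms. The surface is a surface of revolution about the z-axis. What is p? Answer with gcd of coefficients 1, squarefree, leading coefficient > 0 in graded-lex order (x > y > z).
First, degree: no degree-3 surface has this shape, so deg p = 4.
Next, symmetries: the z-axis is an axis of rotation, so x and y enter only as x² + y².
Then, checking where it meets the axes: a circular section at z = 0 has radius between 1 and 2; it crosses the x-axis at the gridline x = 0; it crosses the y-axis at the gridline y = 0; it crosses the z-axis at the gridline z = 0.
Finally, together with the visible shape, these determine p as stated.

2*x^4 + 4*x^2*y^2 + 2*y^4 - 3*x^2 - 3*y^2 + z^2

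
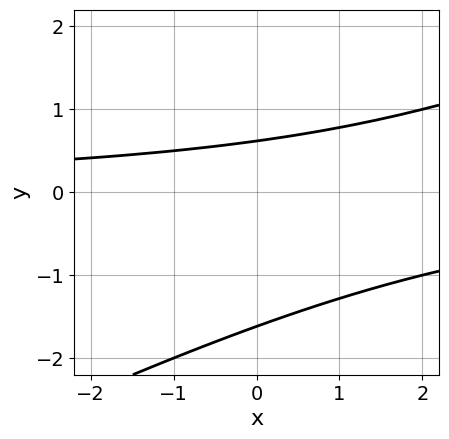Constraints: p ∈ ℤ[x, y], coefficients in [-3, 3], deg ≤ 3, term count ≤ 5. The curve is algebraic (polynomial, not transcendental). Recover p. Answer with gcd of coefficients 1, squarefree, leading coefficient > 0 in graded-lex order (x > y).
1. Degree: no degree-1 curve has this shape, so deg p = 2.
2. Checking where it meets the axes: no x-intercept at any integer in the box.
3. The integer polynomial consistent with all of this is the stated p.

x*y - 2*y^2 - 2*y + 2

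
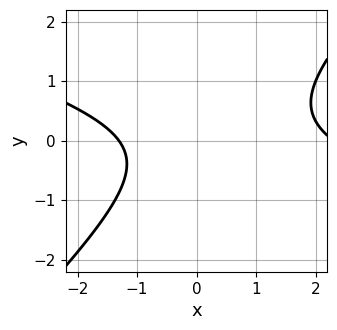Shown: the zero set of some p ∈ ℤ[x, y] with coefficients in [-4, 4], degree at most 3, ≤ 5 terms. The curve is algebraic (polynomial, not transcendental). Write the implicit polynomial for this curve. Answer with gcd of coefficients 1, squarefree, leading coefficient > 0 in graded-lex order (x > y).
x^2 + 2*x*y - 3*y^2 - x - 3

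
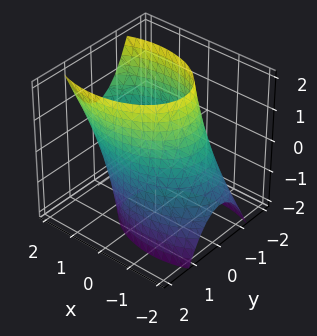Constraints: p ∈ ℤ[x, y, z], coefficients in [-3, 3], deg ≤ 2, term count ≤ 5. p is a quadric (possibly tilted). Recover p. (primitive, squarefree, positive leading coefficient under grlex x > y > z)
x^2 - x*z + 2*y^2 - 3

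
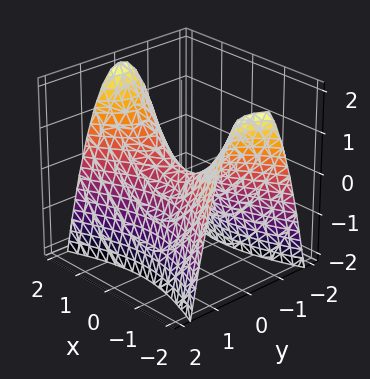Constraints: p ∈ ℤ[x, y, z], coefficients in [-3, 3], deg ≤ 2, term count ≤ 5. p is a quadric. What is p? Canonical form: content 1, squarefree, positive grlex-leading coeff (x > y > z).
(a) Degree: a saddle surface; a quadric, so deg p = 2.
(b) Symmetries: it's symmetric under y → −y, forcing even powers of y; the x ↦ −x reflection is a symmetry, so x appears only in even powers.
(c) From the visible intercepts: it meets the y-axis at y = 0 (among the integer gridlines); it meets the z-axis at z = 0 (among the integer gridlines); it crosses the x-axis at the gridline x = 0.
(d) Assembling these constraints gives the stated polynomial.

x^2 - 3*y^2 - 2*z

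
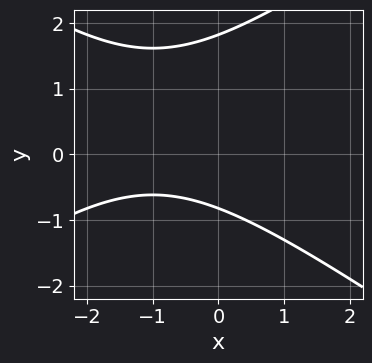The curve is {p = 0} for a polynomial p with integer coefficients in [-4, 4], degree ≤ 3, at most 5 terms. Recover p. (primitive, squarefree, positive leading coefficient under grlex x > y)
x^2 - 2*y^2 + 2*x + 2*y + 3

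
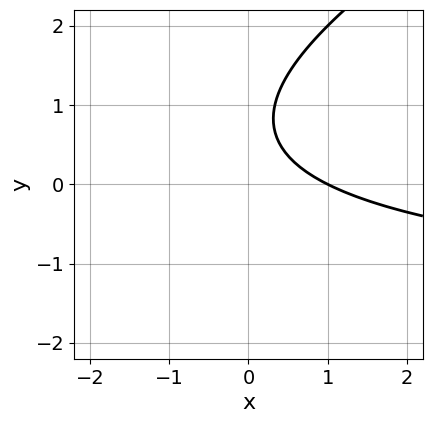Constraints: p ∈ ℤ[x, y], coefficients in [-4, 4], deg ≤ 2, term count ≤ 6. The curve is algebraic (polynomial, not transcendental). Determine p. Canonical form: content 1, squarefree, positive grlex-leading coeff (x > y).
1. The degree is 2 — the shape is more complex than any degree-1 curve.
2. From the visible intercepts: it crosses the x-axis at the gridline x = 1; no y-intercept at any integer in the box.
3. Fitting integer coefficients to these (and the overall shape) gives p.

x*y - 2*y^2 + 2*x + 3*y - 2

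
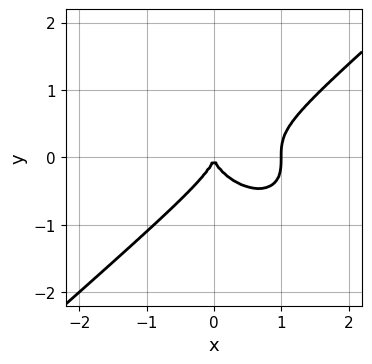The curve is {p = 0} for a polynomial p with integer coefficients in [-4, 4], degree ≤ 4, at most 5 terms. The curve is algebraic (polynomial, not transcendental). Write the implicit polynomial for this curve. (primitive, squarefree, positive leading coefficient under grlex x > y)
2*x^3 - 3*y^3 - 2*x^2

Degree: a generic line meets the curve in up to 3 points, so deg p = 3.
Against the integer gridlines: it meets the y-axis at y = 0 (among the integer gridlines); the x-axis gridline crossings are at x ∈ {0, 1}.
These observations pin down the coefficients.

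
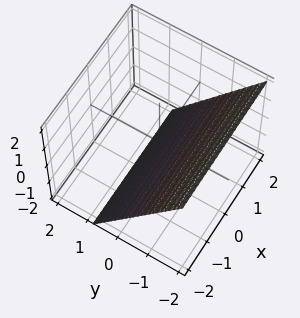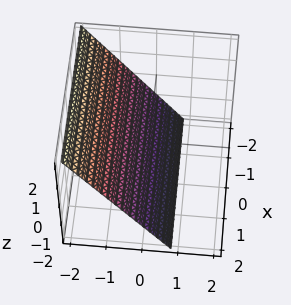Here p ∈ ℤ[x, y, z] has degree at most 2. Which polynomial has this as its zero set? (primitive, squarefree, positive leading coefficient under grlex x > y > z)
3*y + 2*z + 2

First, degree: the surface is flat (a plane), so deg p = 1.
Then, against the integer gridlines: one z-axis crossing is at z = -1; the surface avoids every integer x-axis point in the box.
Finally, assembling these constraints gives the stated polynomial.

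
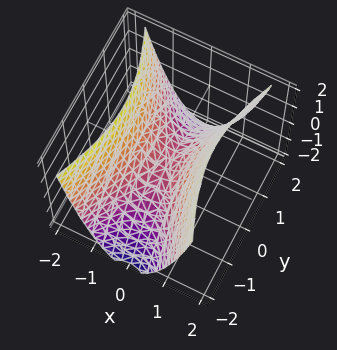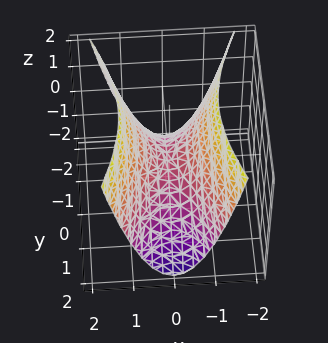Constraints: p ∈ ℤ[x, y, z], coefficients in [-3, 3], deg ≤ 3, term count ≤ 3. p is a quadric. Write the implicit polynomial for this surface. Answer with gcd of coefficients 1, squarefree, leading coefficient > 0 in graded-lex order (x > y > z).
3*x^2 - y^2 - 2*z

Degree: a hyperbolic paraboloid; a quadric, so deg p = 2.
Symmetries: it's symmetric under y → −y, forcing even powers of y; it's symmetric under x → −x, forcing even powers of x.
Checking where it meets the axes: it meets the z-axis at z = 0 (among the integer gridlines); one y-axis crossing is at y = 0.
Together with the visible shape, these determine p as stated.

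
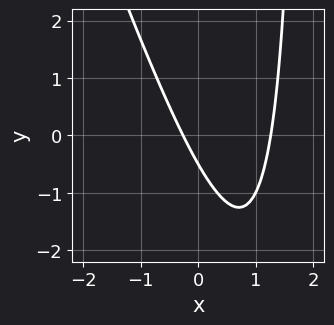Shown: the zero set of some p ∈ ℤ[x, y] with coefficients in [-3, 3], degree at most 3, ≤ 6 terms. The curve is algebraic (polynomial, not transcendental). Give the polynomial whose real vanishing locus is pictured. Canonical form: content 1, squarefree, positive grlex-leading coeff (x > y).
3*x^2 + x*y - 3*x - 2*y - 1

(a) The degree is 2 — a generic line meets the curve in up to 2 points.
(b) Putting this together gives p.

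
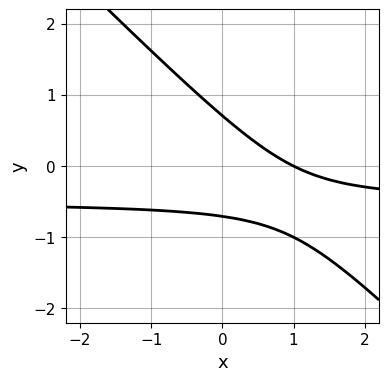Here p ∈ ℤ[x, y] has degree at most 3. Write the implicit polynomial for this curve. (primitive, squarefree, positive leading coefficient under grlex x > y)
Degree: the shape is more complex than any degree-1 curve, so deg p = 2.
From the visible intercepts: it meets the x-axis at x = 1 (among the integer gridlines).
Putting this together gives p.

2*x*y + 2*y^2 + x - 1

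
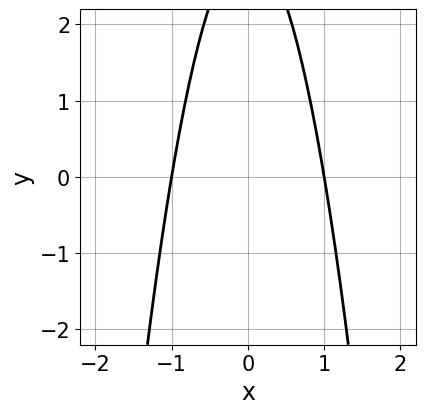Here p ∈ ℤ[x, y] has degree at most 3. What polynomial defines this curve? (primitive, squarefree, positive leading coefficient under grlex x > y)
Degree: a generic line meets the curve in up to 2 points, so deg p = 2.
Symmetries: mirror symmetry x ↦ −x ⇒ only even powers of x.
Reading off the gridlines: the curve avoids every integer y-axis point in the box; the x-axis gridline crossings are at x ∈ {-1, 1}.
Assembling these constraints gives the stated polynomial.

3*x^2 + y - 3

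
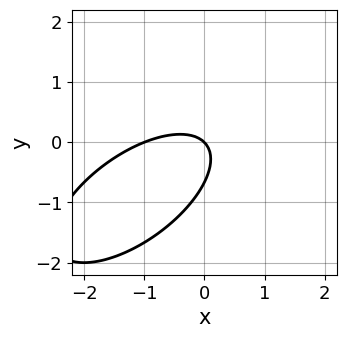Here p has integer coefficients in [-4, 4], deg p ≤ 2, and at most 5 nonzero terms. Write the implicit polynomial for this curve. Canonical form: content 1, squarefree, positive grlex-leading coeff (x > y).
2*x^2 - 3*x*y + 3*y^2 + 2*x + 2*y

(a) Degree: no degree-1 curve has this shape, so deg p = 2.
(b) From the visible intercepts: the x-axis gridline crossings are at x ∈ {-1, 0}; one y-axis crossing is at y = 0.
(c) Fitting integer coefficients to these (and the overall shape) gives p.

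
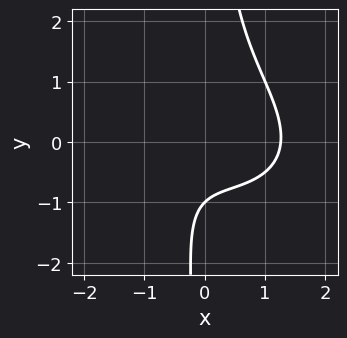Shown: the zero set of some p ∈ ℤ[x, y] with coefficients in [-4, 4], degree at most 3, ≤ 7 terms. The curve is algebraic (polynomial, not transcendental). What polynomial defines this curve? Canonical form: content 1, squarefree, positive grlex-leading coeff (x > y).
(a) The degree is 3 — the shape is more complex than any degree-2 curve.
(b) From the visible intercepts: it meets the y-axis at y = -1 (among the integer gridlines).
(c) Matching integer coefficients to the picture gives p.

x^3 + x^2*y + 2*x*y^2 - 2*y - 2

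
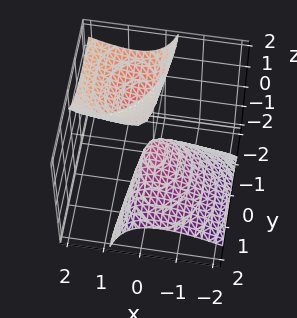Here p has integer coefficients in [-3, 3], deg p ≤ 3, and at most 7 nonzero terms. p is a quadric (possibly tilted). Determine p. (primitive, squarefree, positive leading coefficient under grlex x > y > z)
First, the picture has 2 separate pieces. Treating them together as one polynomial.
Next, the degree is 2 — a generic line meets the surface in up to 2 points.
Then, checking where it meets the axes: it crosses the z-axis at the gridline z = 0; it meets the y-axis at y = 0 (among the integer gridlines); it meets the x-axis at x = 0 (among the integer gridlines).
Finally, the integer polynomial consistent with all of this is the stated p.

2*x^2 - 3*x*z + y^2 + 2*y*z + z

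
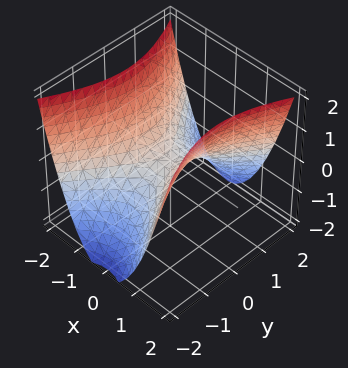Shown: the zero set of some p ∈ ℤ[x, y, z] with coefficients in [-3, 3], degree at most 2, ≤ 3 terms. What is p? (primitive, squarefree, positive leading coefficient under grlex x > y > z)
2*x^2 - y^2 - 2*z

1. The degree is 2 — a saddle surface; a quadric.
2. Symmetries: mirror symmetry x ↦ −x ⇒ only even powers of x; the y ↦ −y reflection is a symmetry, so y appears only in even powers.
3. Observable constraints: it meets the y-axis at y = 0 (among the integer gridlines); it meets the x-axis at x = 0 (among the integer gridlines); it crosses the z-axis at the gridline z = 0.
4. Putting this together gives p.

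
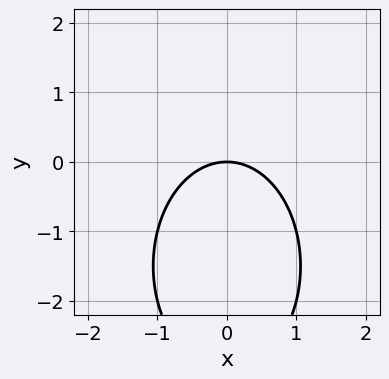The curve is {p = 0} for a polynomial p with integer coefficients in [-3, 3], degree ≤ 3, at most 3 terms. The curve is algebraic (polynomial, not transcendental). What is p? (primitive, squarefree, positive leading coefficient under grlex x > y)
deg p = 2.
Symmetries: it's symmetric under x → −x, forcing even powers of x.
Against the integer gridlines: it crosses the y-axis at the gridline y = 0; it meets the x-axis at x = 0 (among the integer gridlines).
These observations pin down the coefficients.

2*x^2 + y^2 + 3*y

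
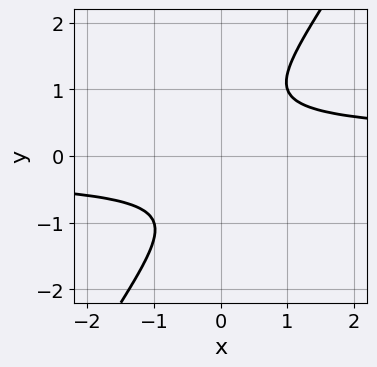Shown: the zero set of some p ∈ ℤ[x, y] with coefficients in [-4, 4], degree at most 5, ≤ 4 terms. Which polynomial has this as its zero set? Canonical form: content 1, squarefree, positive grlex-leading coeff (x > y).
First, degree: the shape is more complex than any degree-3 curve, so deg p = 4.
Then, from the axis intercepts and sections: no x-intercept at any integer in the box; no y-intercept at any integer in the box.
Finally, solving for integer coefficients yields p as stated.

3*x*y^3 - 2*y^4 - 1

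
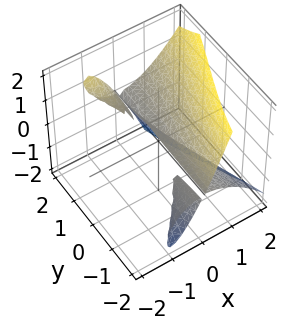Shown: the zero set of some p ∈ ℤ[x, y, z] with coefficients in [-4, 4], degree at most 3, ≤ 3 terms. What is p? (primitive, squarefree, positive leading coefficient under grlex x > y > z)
x^3 - x*y*z - z^2

(a) The picture has 3 separate pieces. Treating them together as one polynomial.
(b) Degree: a generic line meets the surface in up to 3 points, so deg p = 3.
(c) From the axis intercepts and sections: one z-axis crossing is at z = 0; one x-axis crossing is at x = 0.
(d) Assembling these constraints gives the stated polynomial. Check: (0, -2, 0) on the y-axis lies on the surface, and p(0, -2, 0) = 0. ✓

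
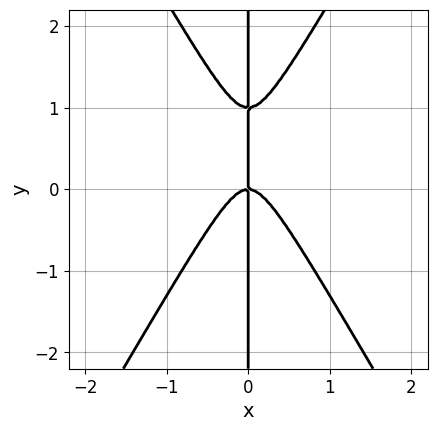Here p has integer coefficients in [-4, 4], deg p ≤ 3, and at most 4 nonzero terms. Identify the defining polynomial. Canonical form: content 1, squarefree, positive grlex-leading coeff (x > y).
3*x^3 - x*y^2 + x*y

First, degree: no degree-2 curve has this shape, so deg p = 3.
Next, observable constraints: it meets the x-axis at x = 0 (among the integer gridlines); every point of the y-axis in the box is on the curve.
Finally, fitting integer coefficients to these (and the overall shape) gives p.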